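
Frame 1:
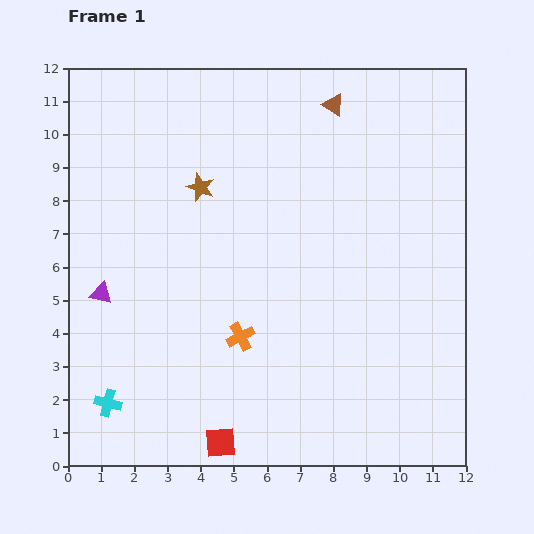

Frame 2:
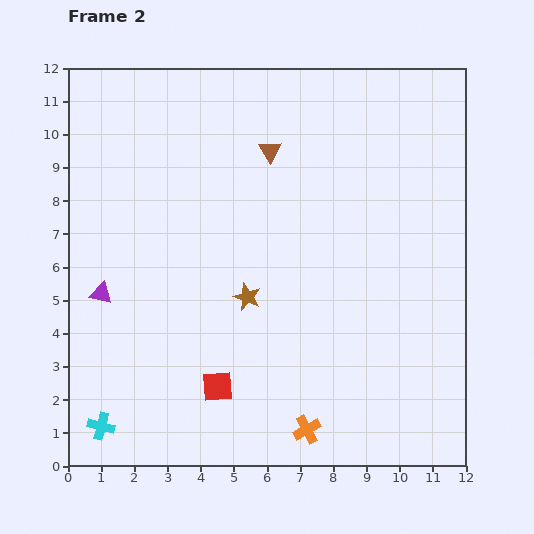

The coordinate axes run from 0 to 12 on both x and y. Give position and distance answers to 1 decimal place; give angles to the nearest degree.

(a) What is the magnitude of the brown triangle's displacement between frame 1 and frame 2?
2.4

The brown triangle moved from (8.0, 10.9) to (6.1, 9.5), a distance of √(1.9² + 1.4²) ≈ 2.4.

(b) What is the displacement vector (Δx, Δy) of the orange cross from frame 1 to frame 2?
(2.0, -2.8)

The orange cross was at (5.2, 3.9) in frame 1 and (7.2, 1.1) in frame 2.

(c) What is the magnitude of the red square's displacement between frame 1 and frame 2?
1.7

The red square moved from (4.6, 0.7) to (4.5, 2.4), a distance of √(0.1² + 1.7²) ≈ 1.7.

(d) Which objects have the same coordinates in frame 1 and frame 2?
the purple triangle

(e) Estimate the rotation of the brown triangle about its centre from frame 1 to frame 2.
25° clockwise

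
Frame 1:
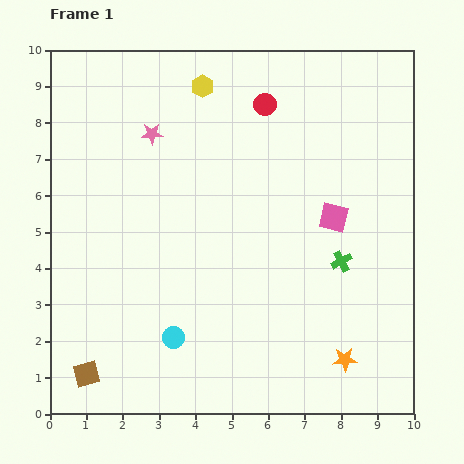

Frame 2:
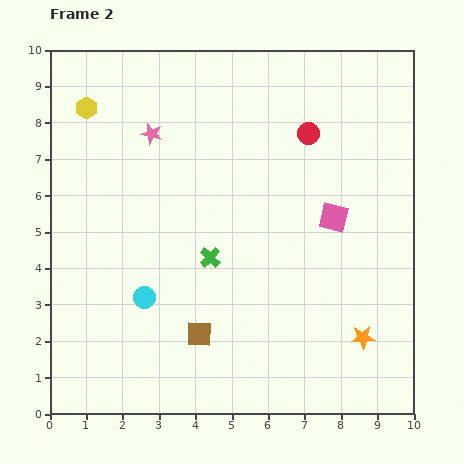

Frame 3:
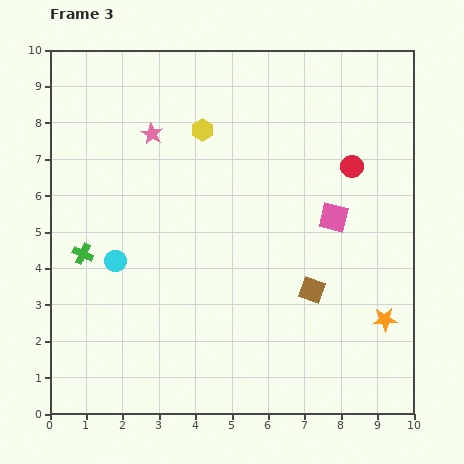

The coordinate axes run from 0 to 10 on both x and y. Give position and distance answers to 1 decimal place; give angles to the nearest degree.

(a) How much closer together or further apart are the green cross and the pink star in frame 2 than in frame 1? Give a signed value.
-2.5

Distance in frame 1: 6.3. Distance in frame 2: 3.8.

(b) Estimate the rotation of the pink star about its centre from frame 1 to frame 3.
31° clockwise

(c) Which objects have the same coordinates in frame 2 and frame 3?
the pink square, the pink star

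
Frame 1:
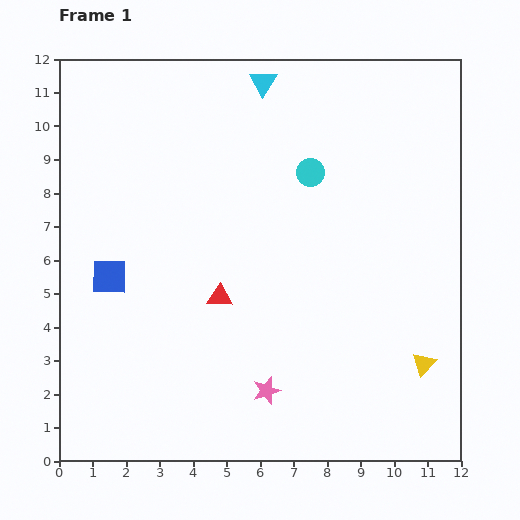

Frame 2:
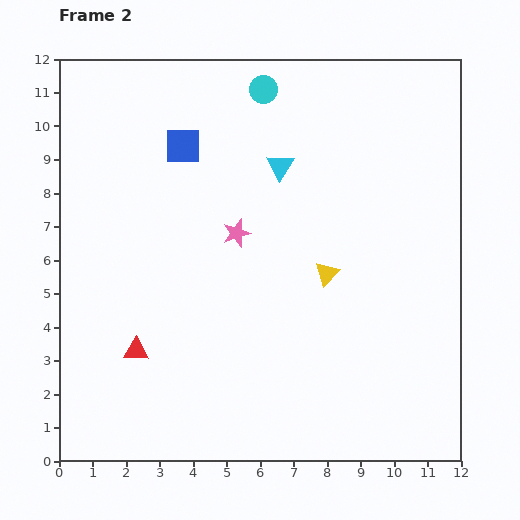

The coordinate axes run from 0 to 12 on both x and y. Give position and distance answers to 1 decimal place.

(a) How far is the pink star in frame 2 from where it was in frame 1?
4.8

The pink star moved from (6.2, 2.1) to (5.3, 6.8), a distance of √(0.9² + 4.7²) ≈ 4.8.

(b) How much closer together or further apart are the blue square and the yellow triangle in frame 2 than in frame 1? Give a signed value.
-4.1

Distance in frame 1: 9.8. Distance in frame 2: 5.7.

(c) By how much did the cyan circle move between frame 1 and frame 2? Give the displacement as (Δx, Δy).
(-1.4, 2.5)

The cyan circle was at (7.5, 8.6) in frame 1 and (6.1, 11.1) in frame 2.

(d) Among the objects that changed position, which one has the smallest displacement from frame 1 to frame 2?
the cyan triangle

(moved 2.5)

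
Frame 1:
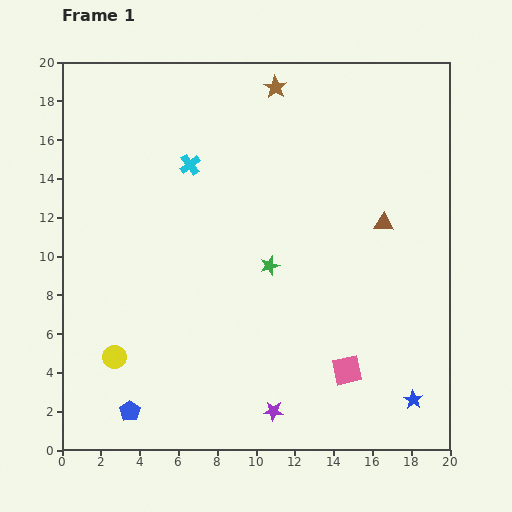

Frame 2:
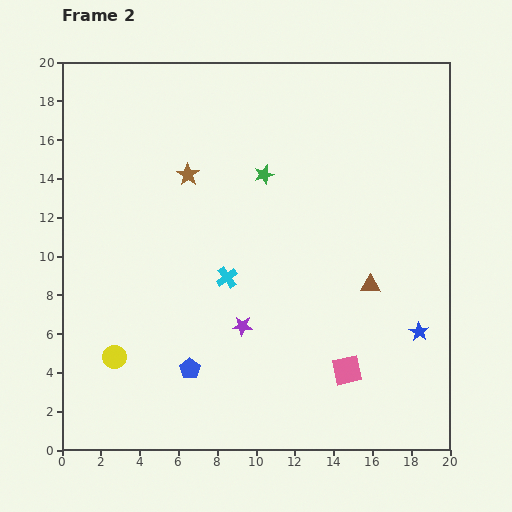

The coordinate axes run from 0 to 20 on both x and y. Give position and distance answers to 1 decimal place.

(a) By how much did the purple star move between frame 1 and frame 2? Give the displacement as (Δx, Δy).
(-1.6, 4.4)

The purple star was at (10.9, 2.0) in frame 1 and (9.3, 6.4) in frame 2.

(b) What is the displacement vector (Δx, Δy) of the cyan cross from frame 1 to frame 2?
(1.9, -5.8)

The cyan cross was at (6.6, 14.7) in frame 1 and (8.5, 8.9) in frame 2.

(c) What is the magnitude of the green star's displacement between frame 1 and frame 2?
4.7

The green star moved from (10.7, 9.5) to (10.4, 14.2), a distance of √(0.3² + 4.7²) ≈ 4.7.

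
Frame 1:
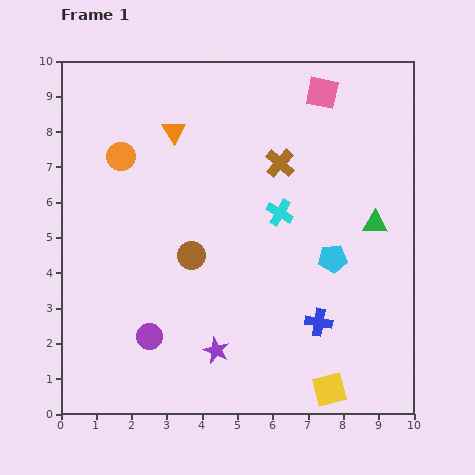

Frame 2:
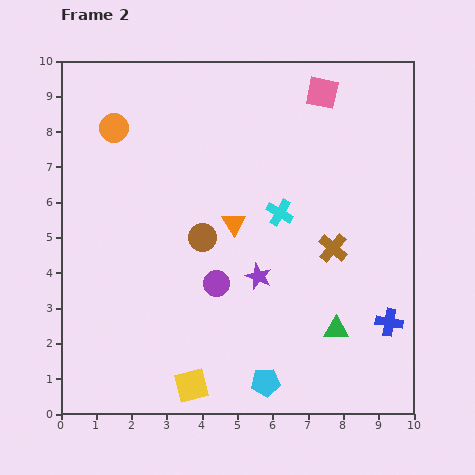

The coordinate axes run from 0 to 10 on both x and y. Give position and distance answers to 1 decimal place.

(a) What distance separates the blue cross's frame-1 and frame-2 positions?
2.0

The blue cross moved from (7.3, 2.6) to (9.3, 2.6), a distance of √(2.0² + 0.0²) ≈ 2.0.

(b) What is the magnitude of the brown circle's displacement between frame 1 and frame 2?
0.6

The brown circle moved from (3.7, 4.5) to (4.0, 5.0), a distance of √(0.3² + 0.5²) ≈ 0.6.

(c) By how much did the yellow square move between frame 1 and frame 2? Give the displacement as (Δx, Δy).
(-3.9, 0.1)

The yellow square was at (7.6, 0.7) in frame 1 and (3.7, 0.8) in frame 2.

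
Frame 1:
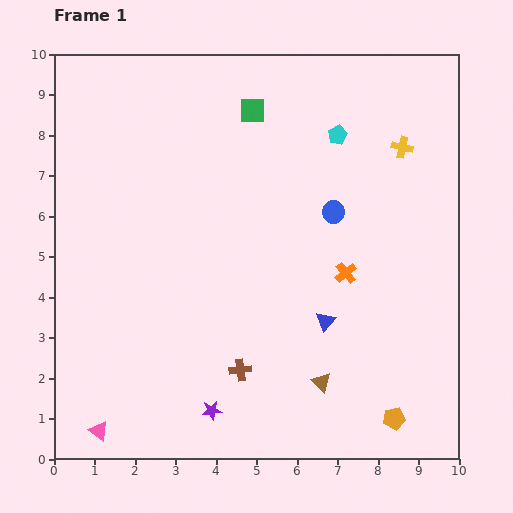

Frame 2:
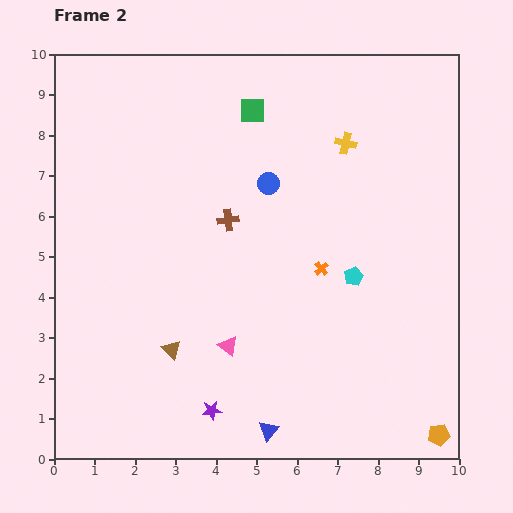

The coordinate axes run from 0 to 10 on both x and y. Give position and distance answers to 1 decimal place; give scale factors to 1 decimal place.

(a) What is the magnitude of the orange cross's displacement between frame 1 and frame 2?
0.6

The orange cross moved from (7.2, 4.6) to (6.6, 4.7), a distance of √(0.6² + 0.1²) ≈ 0.6.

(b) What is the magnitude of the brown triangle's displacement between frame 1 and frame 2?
3.8

The brown triangle moved from (6.6, 1.9) to (2.9, 2.7), a distance of √(3.7² + 0.8²) ≈ 3.8.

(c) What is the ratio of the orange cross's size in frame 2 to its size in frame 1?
0.7×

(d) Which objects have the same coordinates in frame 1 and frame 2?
the green square, the purple star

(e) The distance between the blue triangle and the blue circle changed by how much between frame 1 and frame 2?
+3.4

Distance in frame 1: 2.7. Distance in frame 2: 6.1.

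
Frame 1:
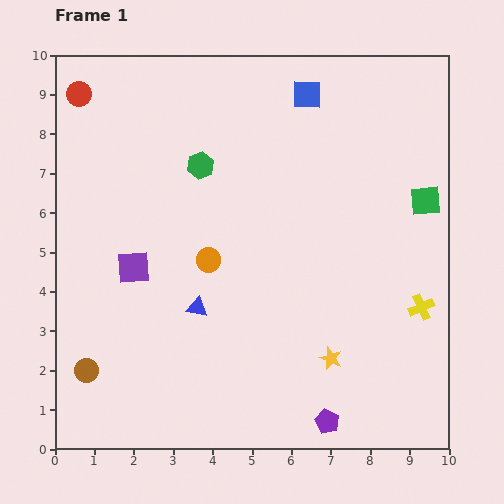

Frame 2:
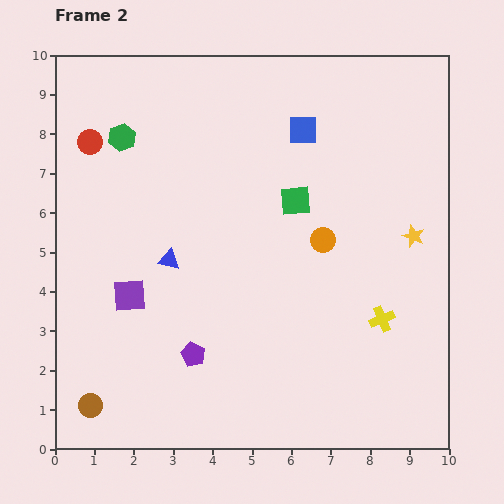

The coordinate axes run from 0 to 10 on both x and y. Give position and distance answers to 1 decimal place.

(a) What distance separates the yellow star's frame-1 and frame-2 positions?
3.7

The yellow star moved from (7.0, 2.3) to (9.1, 5.4), a distance of √(2.1² + 3.1²) ≈ 3.7.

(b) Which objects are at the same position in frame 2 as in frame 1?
none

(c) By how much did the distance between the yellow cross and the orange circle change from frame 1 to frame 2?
-3.0

Distance in frame 1: 5.5. Distance in frame 2: 2.5.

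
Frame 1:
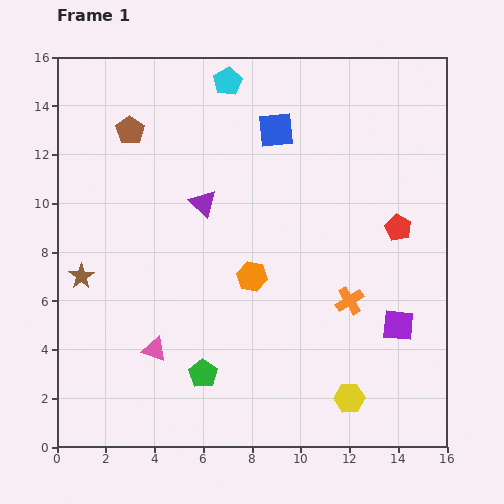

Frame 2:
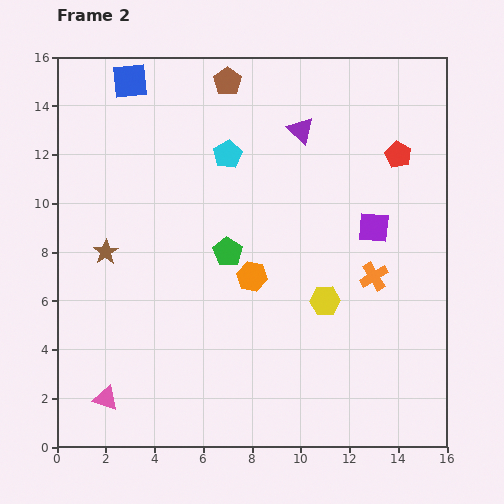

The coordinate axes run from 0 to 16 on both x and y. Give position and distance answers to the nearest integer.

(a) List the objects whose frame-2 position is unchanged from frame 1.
the orange hexagon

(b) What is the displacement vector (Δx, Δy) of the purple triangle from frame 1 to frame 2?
(4, 3)

The purple triangle was at (6, 10) in frame 1 and (10, 13) in frame 2.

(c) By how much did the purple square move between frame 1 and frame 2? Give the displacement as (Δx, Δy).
(-1, 4)

The purple square was at (14, 5) in frame 1 and (13, 9) in frame 2.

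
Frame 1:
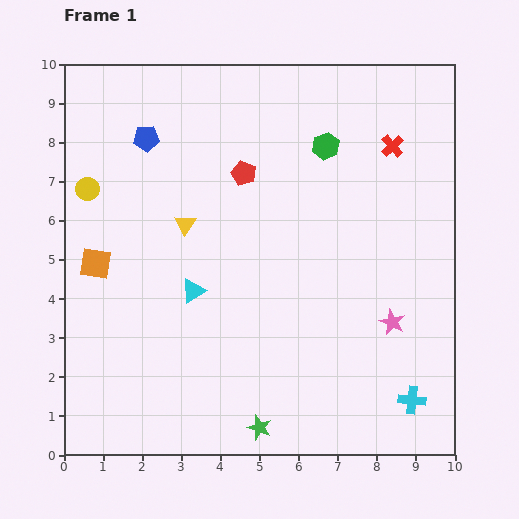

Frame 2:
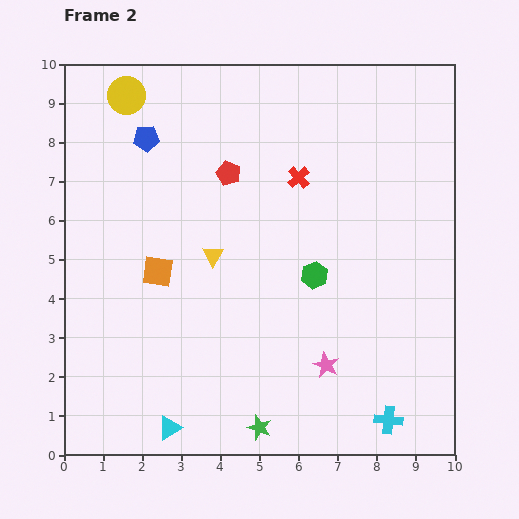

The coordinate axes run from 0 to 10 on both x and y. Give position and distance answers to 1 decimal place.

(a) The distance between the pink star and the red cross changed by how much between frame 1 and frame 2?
+0.4

Distance in frame 1: 4.5. Distance in frame 2: 4.9.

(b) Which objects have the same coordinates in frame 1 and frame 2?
the blue pentagon, the green star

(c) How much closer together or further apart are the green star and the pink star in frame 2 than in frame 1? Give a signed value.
-2.0

Distance in frame 1: 4.3. Distance in frame 2: 2.3.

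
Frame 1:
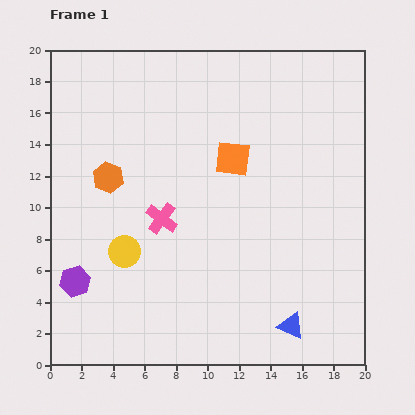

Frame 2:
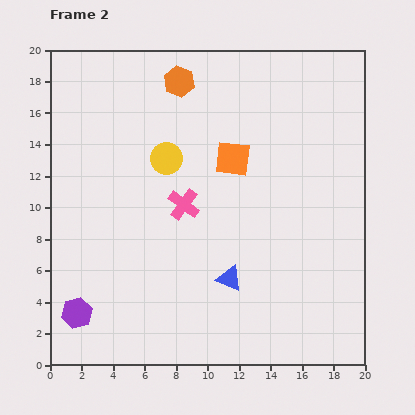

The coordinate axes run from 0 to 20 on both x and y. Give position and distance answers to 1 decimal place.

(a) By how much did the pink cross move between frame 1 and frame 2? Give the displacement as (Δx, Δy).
(1.4, 0.9)

The pink cross was at (7.1, 9.3) in frame 1 and (8.5, 10.2) in frame 2.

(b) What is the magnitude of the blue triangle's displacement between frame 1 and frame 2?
4.9

The blue triangle moved from (15.3, 2.5) to (11.4, 5.5), a distance of √(3.9² + 3.0²) ≈ 4.9.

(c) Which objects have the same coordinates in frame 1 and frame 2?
the orange square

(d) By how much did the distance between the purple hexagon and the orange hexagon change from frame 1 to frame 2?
+9.2

Distance in frame 1: 6.9. Distance in frame 2: 16.1.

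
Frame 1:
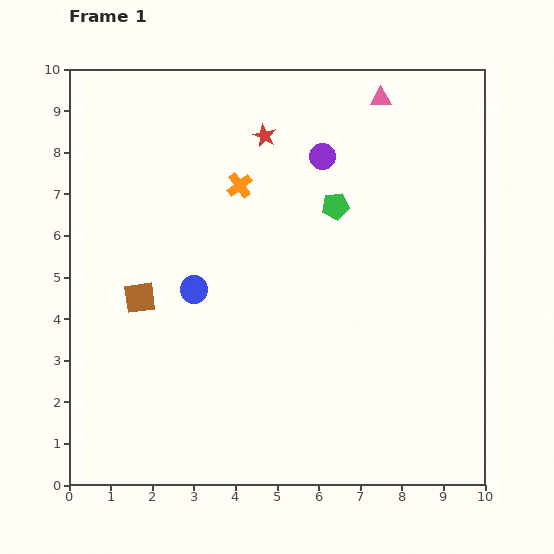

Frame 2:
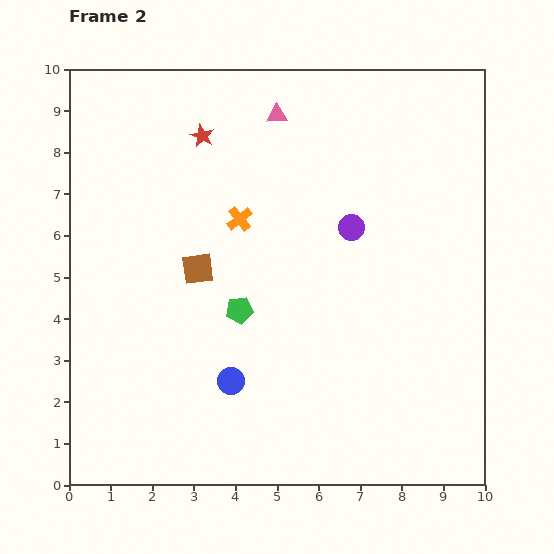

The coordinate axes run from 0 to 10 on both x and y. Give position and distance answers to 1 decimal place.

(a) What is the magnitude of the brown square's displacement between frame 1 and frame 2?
1.6

The brown square moved from (1.7, 4.5) to (3.1, 5.2), a distance of √(1.4² + 0.7²) ≈ 1.6.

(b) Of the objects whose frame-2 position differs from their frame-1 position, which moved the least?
the orange cross

(moved 0.8)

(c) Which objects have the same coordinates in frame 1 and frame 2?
none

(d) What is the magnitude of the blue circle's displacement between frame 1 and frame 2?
2.4

The blue circle moved from (3.0, 4.7) to (3.9, 2.5), a distance of √(0.9² + 2.2²) ≈ 2.4.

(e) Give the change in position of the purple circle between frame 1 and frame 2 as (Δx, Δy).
(0.7, -1.7)

The purple circle was at (6.1, 7.9) in frame 1 and (6.8, 6.2) in frame 2.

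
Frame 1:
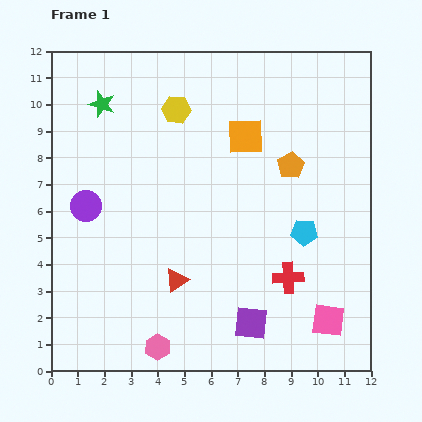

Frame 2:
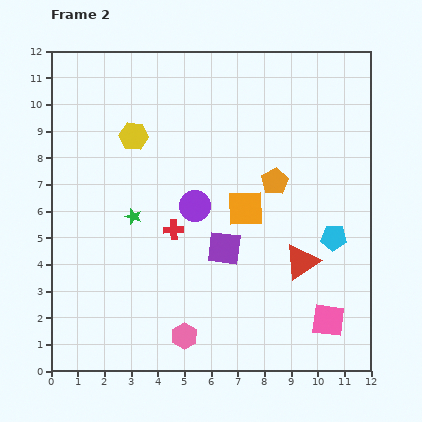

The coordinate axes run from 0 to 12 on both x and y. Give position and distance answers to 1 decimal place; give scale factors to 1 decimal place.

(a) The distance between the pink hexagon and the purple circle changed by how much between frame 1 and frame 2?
-1.0

Distance in frame 1: 5.9. Distance in frame 2: 4.9.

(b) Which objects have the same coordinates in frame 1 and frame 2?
the pink square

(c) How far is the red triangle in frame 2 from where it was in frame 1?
4.8

The red triangle moved from (4.7, 3.4) to (9.4, 4.1), a distance of √(4.7² + 0.7²) ≈ 4.8.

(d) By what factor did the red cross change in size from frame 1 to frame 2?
0.6×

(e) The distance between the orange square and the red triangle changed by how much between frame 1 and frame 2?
-3.1

Distance in frame 1: 6.0. Distance in frame 2: 2.9.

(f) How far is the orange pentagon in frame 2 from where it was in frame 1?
0.8

The orange pentagon moved from (9.0, 7.7) to (8.4, 7.1), a distance of √(0.6² + 0.6²) ≈ 0.8.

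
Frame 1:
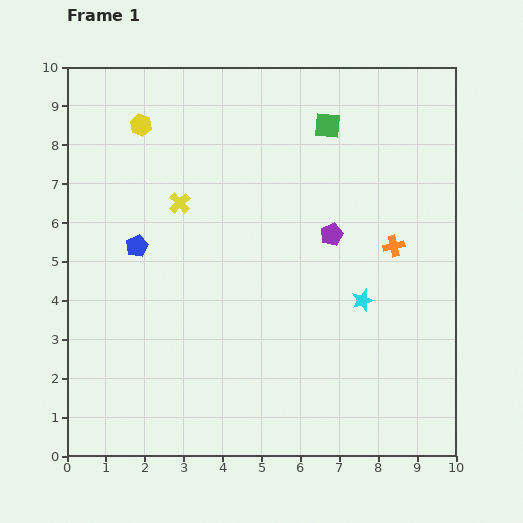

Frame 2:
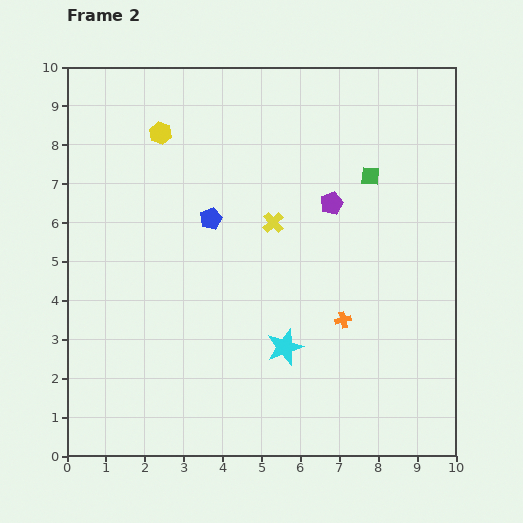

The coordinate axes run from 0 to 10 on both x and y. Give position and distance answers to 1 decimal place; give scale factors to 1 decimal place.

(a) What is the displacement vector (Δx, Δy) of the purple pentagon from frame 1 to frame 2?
(0.0, 0.8)

The purple pentagon was at (6.8, 5.7) in frame 1 and (6.8, 6.5) in frame 2.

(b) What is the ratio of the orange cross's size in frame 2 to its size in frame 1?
0.8×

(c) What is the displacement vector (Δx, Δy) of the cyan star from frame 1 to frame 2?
(-2.0, -1.2)

The cyan star was at (7.6, 4.0) in frame 1 and (5.6, 2.8) in frame 2.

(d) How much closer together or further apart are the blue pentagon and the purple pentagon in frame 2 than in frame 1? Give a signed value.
-1.9

Distance in frame 1: 5.0. Distance in frame 2: 3.1.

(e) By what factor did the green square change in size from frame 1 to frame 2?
0.7×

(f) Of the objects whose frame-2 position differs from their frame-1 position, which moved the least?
the yellow hexagon

(moved 0.5)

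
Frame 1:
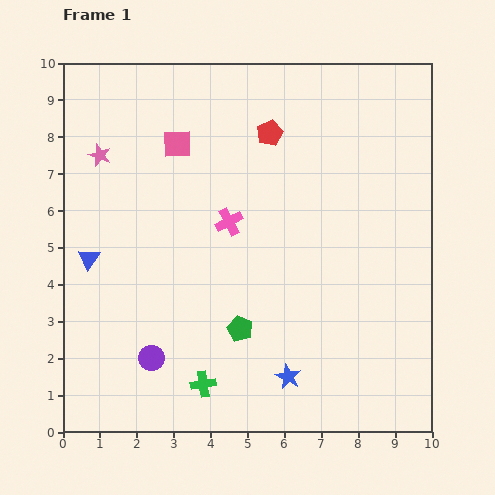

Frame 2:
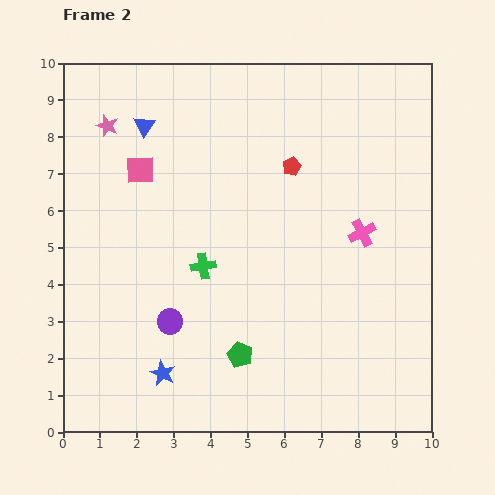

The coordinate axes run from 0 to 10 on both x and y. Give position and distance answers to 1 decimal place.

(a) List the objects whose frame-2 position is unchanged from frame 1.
none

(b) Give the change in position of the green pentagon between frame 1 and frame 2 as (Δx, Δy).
(0.0, -0.7)

The green pentagon was at (4.8, 2.8) in frame 1 and (4.8, 2.1) in frame 2.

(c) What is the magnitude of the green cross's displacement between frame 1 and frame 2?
3.2

The green cross moved from (3.8, 1.3) to (3.8, 4.5), a distance of √(0.0² + 3.2²) ≈ 3.2.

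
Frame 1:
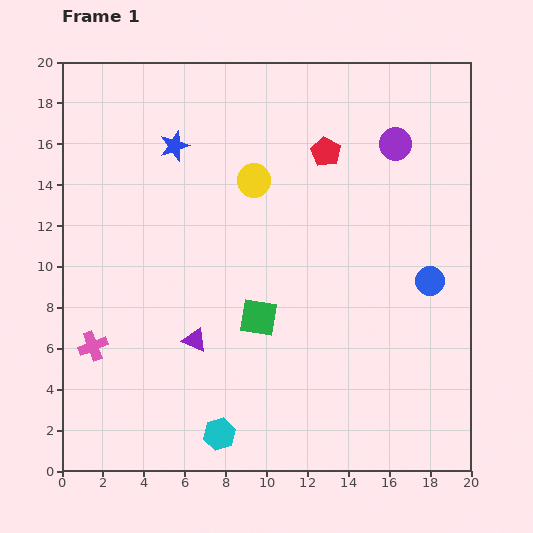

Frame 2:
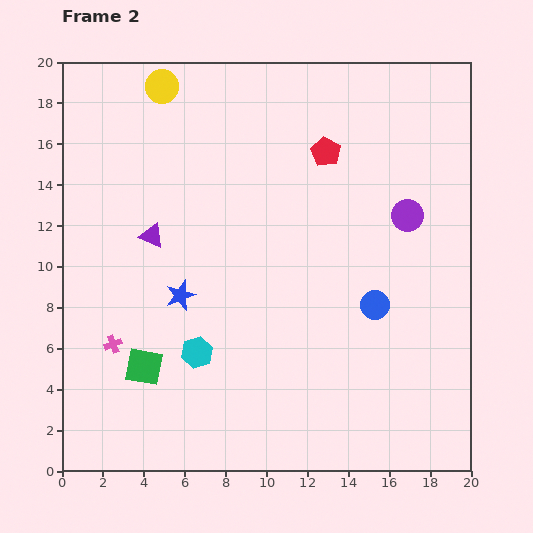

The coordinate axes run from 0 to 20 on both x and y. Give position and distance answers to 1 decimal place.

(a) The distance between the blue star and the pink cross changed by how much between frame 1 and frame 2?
-6.5

Distance in frame 1: 10.6. Distance in frame 2: 4.1.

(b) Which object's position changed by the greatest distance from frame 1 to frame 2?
the blue star

(moved 7.3; next 6.4)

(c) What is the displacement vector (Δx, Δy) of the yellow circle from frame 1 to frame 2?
(-4.5, 4.6)

The yellow circle was at (9.4, 14.2) in frame 1 and (4.9, 18.8) in frame 2.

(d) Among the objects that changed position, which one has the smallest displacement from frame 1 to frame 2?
the pink cross

(moved 1.0)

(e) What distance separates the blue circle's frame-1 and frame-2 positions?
3.0

The blue circle moved from (18.0, 9.3) to (15.3, 8.1), a distance of √(2.7² + 1.2²) ≈ 3.0.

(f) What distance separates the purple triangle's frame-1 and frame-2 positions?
5.5

The purple triangle moved from (6.5, 6.4) to (4.4, 11.5), a distance of √(2.1² + 5.1²) ≈ 5.5.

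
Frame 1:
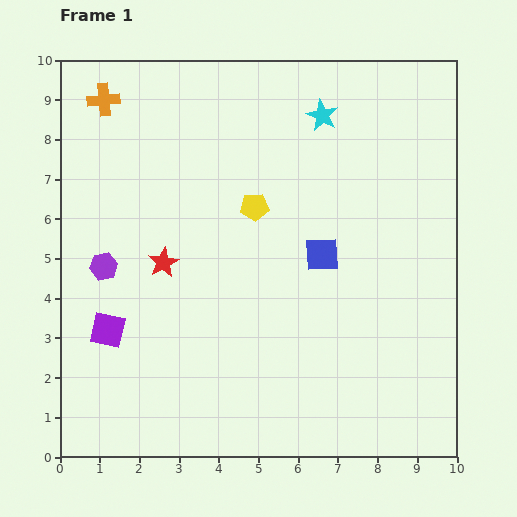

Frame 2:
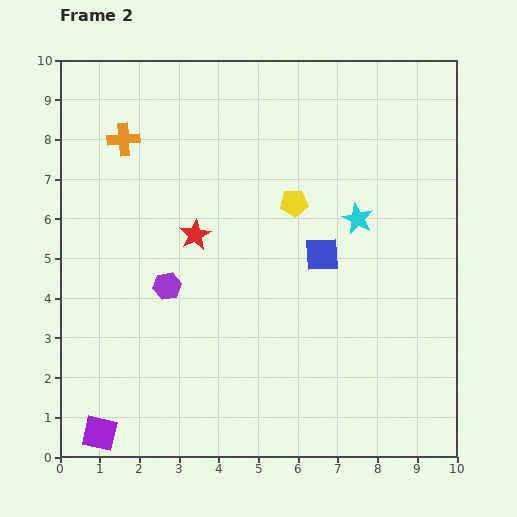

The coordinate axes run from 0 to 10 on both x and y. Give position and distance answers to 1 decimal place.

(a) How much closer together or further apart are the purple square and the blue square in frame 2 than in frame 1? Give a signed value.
+1.5

Distance in frame 1: 5.7. Distance in frame 2: 7.2.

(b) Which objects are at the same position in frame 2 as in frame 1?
the blue square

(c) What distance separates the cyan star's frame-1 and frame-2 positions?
2.8

The cyan star moved from (6.6, 8.6) to (7.5, 6.0), a distance of √(0.9² + 2.6²) ≈ 2.8.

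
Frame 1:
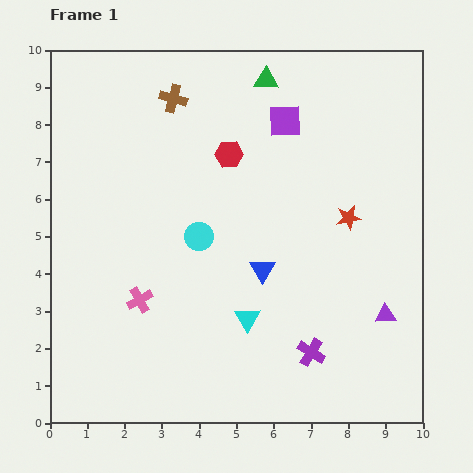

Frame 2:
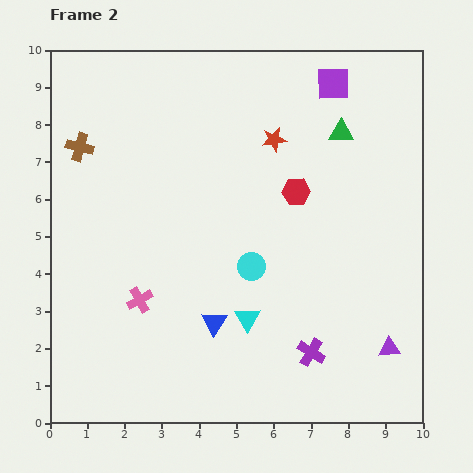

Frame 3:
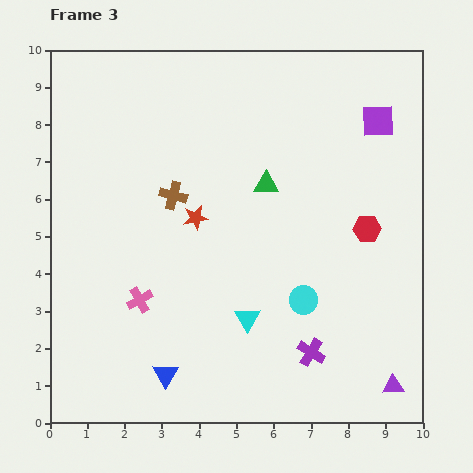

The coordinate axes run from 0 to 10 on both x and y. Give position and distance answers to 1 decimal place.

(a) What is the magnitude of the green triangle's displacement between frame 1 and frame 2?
2.4

The green triangle moved from (5.8, 9.2) to (7.8, 7.8), a distance of √(2.0² + 1.4²) ≈ 2.4.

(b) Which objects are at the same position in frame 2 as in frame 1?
the purple cross, the pink cross, the cyan triangle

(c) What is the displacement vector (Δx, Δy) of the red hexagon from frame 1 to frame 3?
(3.7, -2.0)

The red hexagon was at (4.8, 7.2) in frame 1 and (8.5, 5.2) in frame 3.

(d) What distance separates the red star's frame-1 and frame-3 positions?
4.1

The red star moved from (8.0, 5.5) to (3.9, 5.5), a distance of √(4.1² + 0.0²) ≈ 4.1.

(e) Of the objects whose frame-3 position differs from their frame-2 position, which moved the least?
the purple triangle

(moved 1.0)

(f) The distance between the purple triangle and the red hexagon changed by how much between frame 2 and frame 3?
-0.6

Distance in frame 2: 4.9. Distance in frame 3: 4.3.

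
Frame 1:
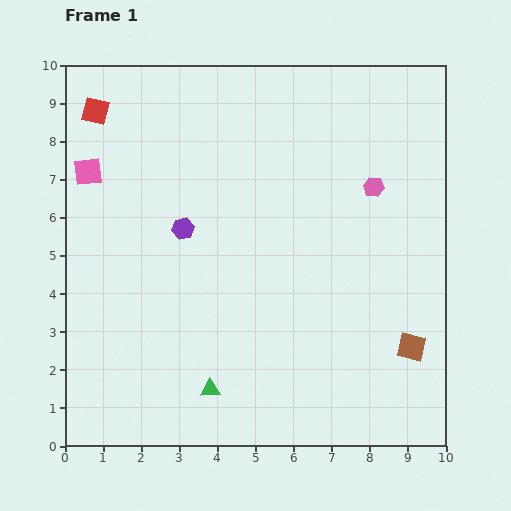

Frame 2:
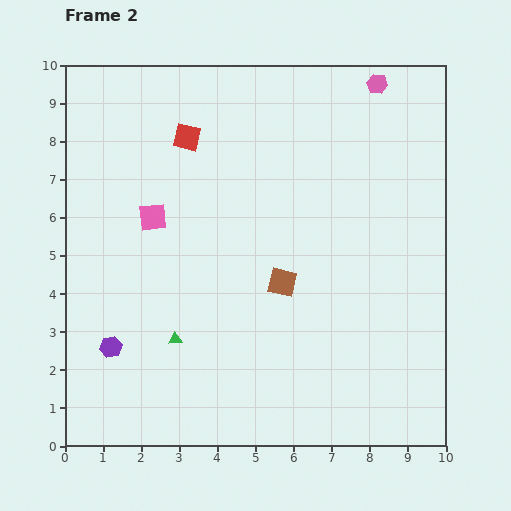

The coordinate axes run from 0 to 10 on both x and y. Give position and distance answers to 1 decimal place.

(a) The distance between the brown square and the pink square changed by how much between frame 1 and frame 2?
-5.9

Distance in frame 1: 9.7. Distance in frame 2: 3.8.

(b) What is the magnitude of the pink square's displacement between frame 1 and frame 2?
2.1

The pink square moved from (0.6, 7.2) to (2.3, 6.0), a distance of √(1.7² + 1.2²) ≈ 2.1.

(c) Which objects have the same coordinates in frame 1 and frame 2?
none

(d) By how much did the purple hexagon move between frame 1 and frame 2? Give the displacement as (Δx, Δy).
(-1.9, -3.1)

The purple hexagon was at (3.1, 5.7) in frame 1 and (1.2, 2.6) in frame 2.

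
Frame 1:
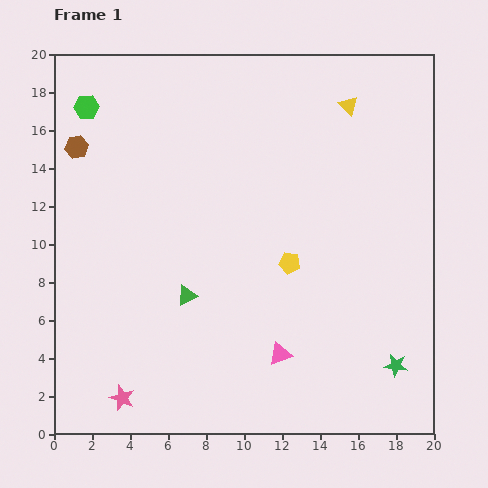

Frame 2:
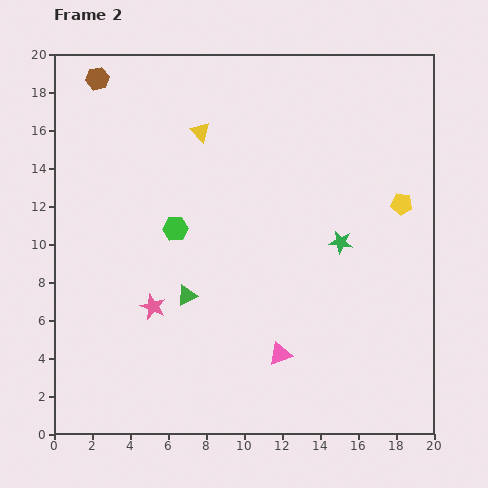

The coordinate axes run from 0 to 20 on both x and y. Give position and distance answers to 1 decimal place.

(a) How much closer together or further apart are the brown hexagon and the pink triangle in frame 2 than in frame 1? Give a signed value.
+2.1

Distance in frame 1: 15.3. Distance in frame 2: 17.4.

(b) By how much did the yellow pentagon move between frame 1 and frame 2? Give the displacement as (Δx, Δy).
(5.9, 3.1)

The yellow pentagon was at (12.4, 9.0) in frame 1 and (18.3, 12.1) in frame 2.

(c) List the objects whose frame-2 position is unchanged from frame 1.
the pink triangle, the green triangle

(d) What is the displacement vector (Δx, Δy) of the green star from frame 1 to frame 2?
(-2.9, 6.5)

The green star was at (18.0, 3.6) in frame 1 and (15.1, 10.1) in frame 2.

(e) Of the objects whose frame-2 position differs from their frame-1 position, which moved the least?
the brown hexagon

(moved 3.8)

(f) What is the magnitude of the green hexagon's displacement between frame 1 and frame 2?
7.9

The green hexagon moved from (1.7, 17.2) to (6.4, 10.8), a distance of √(4.7² + 6.4²) ≈ 7.9.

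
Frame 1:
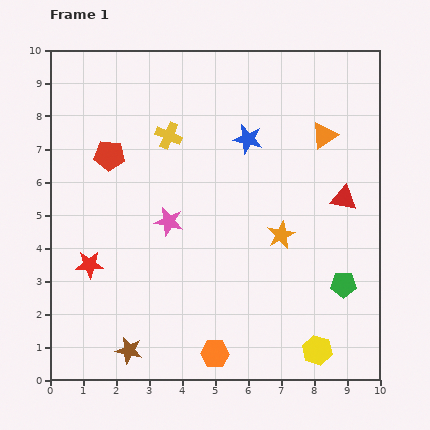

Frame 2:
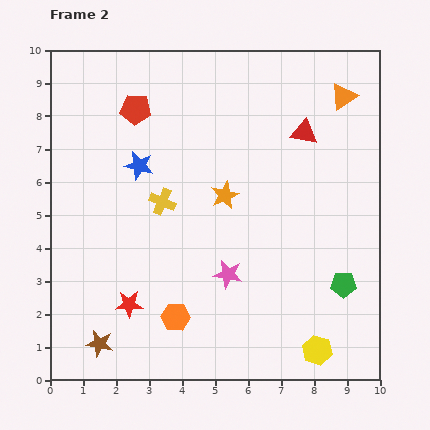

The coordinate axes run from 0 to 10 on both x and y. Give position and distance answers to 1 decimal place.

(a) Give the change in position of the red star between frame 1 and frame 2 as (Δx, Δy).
(1.2, -1.2)

The red star was at (1.2, 3.5) in frame 1 and (2.4, 2.3) in frame 2.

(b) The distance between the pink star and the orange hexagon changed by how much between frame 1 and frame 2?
-2.1

Distance in frame 1: 4.2. Distance in frame 2: 2.1.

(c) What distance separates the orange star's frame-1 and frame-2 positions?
2.1

The orange star moved from (7.0, 4.4) to (5.3, 5.6), a distance of √(1.7² + 1.2²) ≈ 2.1.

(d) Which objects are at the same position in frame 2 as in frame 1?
the yellow hexagon, the green pentagon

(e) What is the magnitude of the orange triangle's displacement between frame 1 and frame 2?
1.3

The orange triangle moved from (8.3, 7.4) to (8.9, 8.6), a distance of √(0.6² + 1.2²) ≈ 1.3.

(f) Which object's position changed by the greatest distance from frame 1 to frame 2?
the blue star

(moved 3.4; next 2.4)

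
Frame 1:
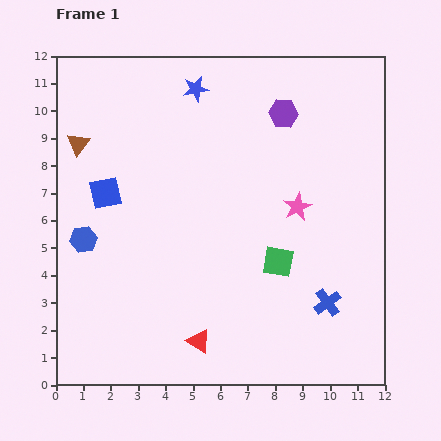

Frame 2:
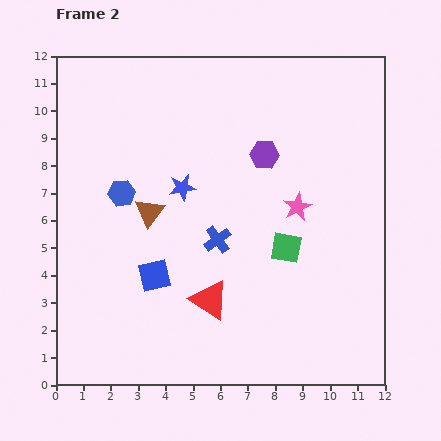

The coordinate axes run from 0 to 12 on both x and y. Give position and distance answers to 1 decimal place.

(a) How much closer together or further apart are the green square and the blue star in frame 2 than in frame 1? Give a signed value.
-2.6

Distance in frame 1: 7.0. Distance in frame 2: 4.4.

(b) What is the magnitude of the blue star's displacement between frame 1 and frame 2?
3.6

The blue star moved from (5.1, 10.8) to (4.6, 7.2), a distance of √(0.5² + 3.6²) ≈ 3.6.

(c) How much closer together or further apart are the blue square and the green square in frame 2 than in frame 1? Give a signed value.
-1.9

Distance in frame 1: 6.8. Distance in frame 2: 4.9.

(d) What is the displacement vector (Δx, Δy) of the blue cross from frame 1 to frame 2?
(-4.0, 2.3)

The blue cross was at (9.9, 3.0) in frame 1 and (5.9, 5.3) in frame 2.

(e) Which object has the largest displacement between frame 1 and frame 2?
the blue cross

(moved 4.6; next 3.6)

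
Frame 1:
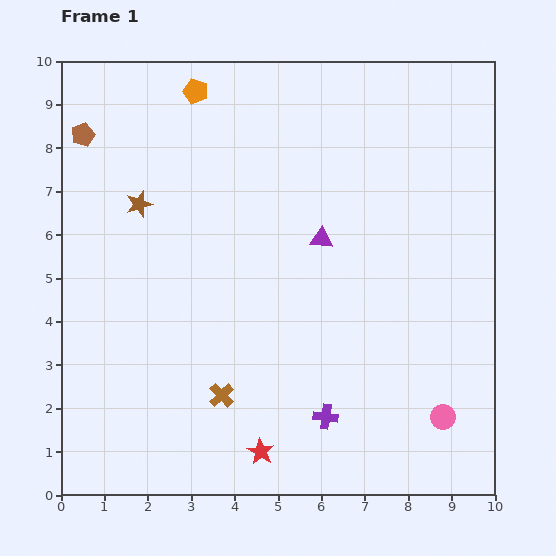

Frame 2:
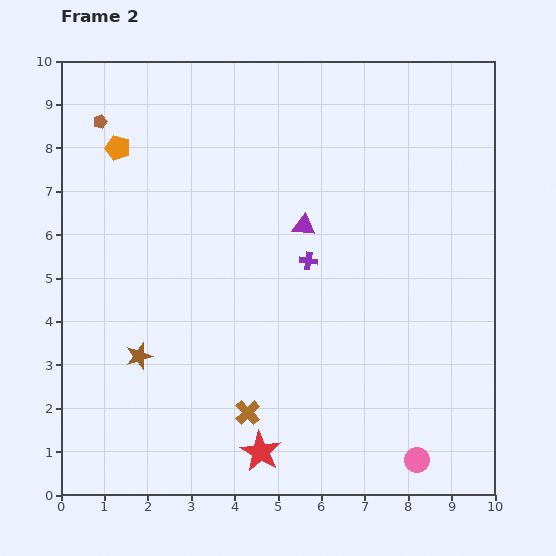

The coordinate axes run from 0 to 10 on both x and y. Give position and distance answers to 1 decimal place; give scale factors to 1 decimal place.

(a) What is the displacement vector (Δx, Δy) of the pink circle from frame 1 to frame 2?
(-0.6, -1.0)

The pink circle was at (8.8, 1.8) in frame 1 and (8.2, 0.8) in frame 2.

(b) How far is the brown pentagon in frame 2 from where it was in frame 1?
0.5

The brown pentagon moved from (0.5, 8.3) to (0.9, 8.6), a distance of √(0.4² + 0.3²) ≈ 0.5.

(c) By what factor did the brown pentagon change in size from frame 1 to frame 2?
0.6×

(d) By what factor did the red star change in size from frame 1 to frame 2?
1.5×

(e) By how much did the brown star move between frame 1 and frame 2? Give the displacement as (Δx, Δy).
(0.0, -3.5)

The brown star was at (1.8, 6.7) in frame 1 and (1.8, 3.2) in frame 2.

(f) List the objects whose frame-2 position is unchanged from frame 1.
the red star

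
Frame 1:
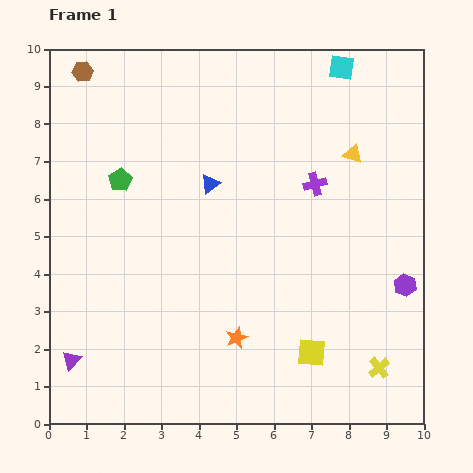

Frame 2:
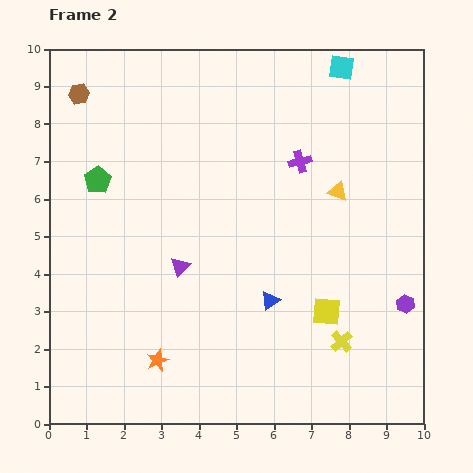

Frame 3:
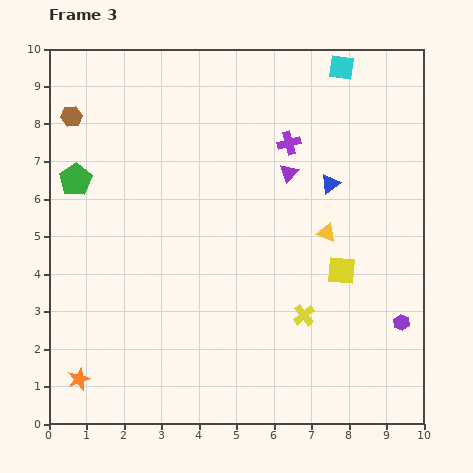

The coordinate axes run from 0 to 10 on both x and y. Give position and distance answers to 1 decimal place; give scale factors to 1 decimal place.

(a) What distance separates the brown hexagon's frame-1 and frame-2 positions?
0.6

The brown hexagon moved from (0.9, 9.4) to (0.8, 8.8), a distance of √(0.1² + 0.6²) ≈ 0.6.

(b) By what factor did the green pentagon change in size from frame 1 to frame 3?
1.4×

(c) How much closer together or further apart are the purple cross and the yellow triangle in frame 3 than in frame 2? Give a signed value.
+1.3

Distance in frame 2: 1.3. Distance in frame 3: 2.6.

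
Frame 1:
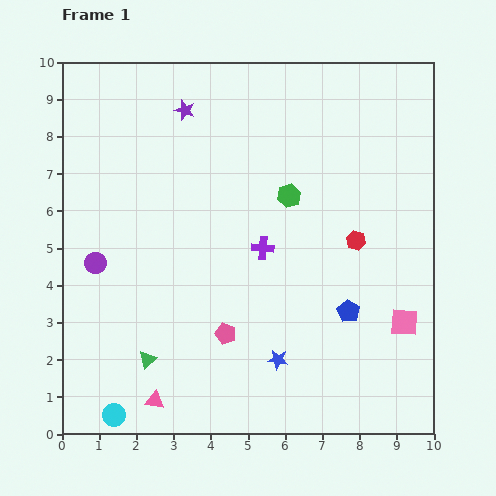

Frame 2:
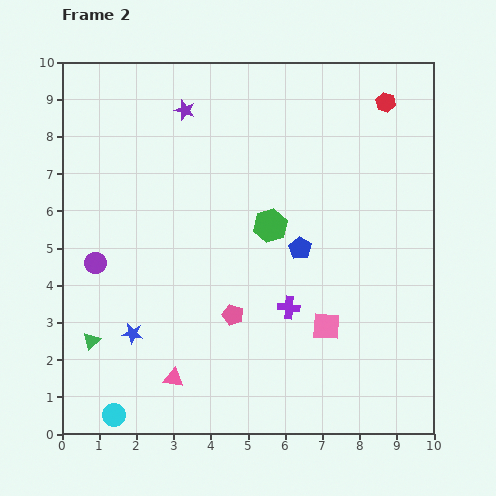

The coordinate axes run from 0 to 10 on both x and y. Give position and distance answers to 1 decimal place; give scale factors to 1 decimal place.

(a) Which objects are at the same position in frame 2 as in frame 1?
the purple circle, the cyan circle, the purple star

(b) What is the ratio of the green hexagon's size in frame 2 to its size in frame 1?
1.4×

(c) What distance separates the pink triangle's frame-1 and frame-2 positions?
0.8

The pink triangle moved from (2.5, 0.9) to (3.0, 1.5), a distance of √(0.5² + 0.6²) ≈ 0.8.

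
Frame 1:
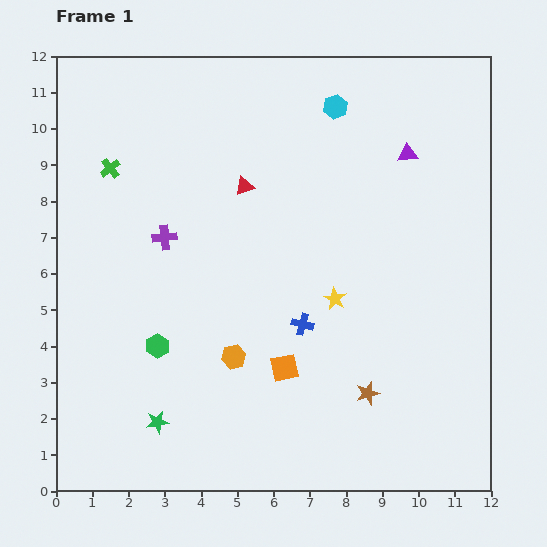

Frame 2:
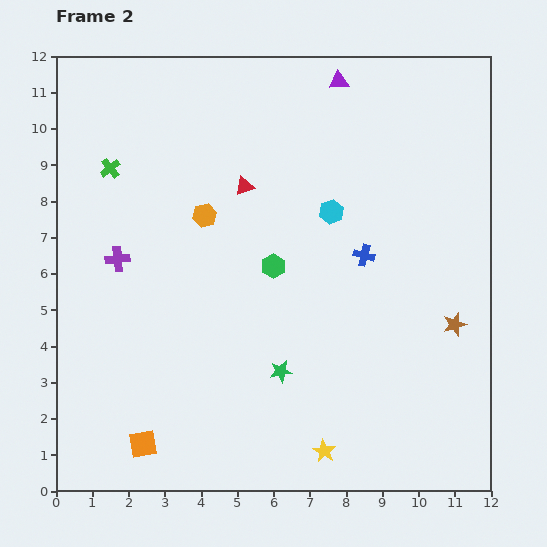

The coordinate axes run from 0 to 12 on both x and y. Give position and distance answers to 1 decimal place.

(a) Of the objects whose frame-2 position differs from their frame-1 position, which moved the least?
the purple cross

(moved 1.4)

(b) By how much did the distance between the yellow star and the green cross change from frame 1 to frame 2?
+2.6

Distance in frame 1: 7.2. Distance in frame 2: 9.8.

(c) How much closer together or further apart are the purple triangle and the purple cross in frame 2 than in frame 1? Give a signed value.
+0.7

Distance in frame 1: 7.1. Distance in frame 2: 7.8.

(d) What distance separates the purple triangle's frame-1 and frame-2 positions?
2.8

The purple triangle moved from (9.7, 9.3) to (7.8, 11.3), a distance of √(1.9² + 2.0²) ≈ 2.8.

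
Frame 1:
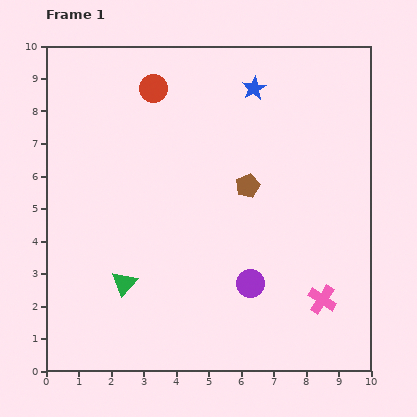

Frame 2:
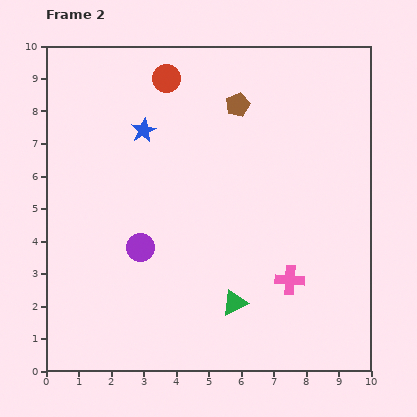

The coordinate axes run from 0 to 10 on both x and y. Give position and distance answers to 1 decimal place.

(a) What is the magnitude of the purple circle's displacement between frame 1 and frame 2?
3.6

The purple circle moved from (6.3, 2.7) to (2.9, 3.8), a distance of √(3.4² + 1.1²) ≈ 3.6.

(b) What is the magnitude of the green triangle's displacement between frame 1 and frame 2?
3.5

The green triangle moved from (2.4, 2.7) to (5.8, 2.1), a distance of √(3.4² + 0.6²) ≈ 3.5.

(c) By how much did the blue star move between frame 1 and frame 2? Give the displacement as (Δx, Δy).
(-3.4, -1.3)

The blue star was at (6.4, 8.7) in frame 1 and (3.0, 7.4) in frame 2.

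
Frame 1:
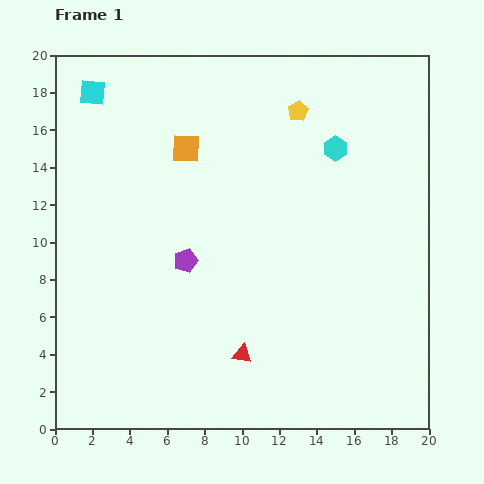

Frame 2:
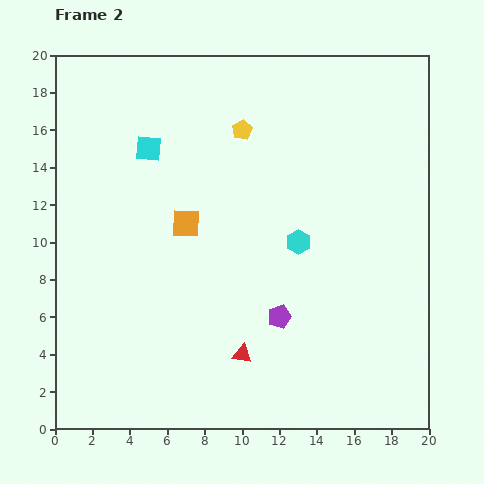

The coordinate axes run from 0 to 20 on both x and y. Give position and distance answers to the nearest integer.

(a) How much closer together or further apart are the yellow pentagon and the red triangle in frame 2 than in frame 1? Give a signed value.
-1

Distance in frame 1: 13. Distance in frame 2: 12.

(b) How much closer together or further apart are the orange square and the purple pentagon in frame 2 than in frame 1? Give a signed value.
+1

Distance in frame 1: 6. Distance in frame 2: 7.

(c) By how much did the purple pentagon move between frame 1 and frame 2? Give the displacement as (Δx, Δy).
(5, -3)

The purple pentagon was at (7, 9) in frame 1 and (12, 6) in frame 2.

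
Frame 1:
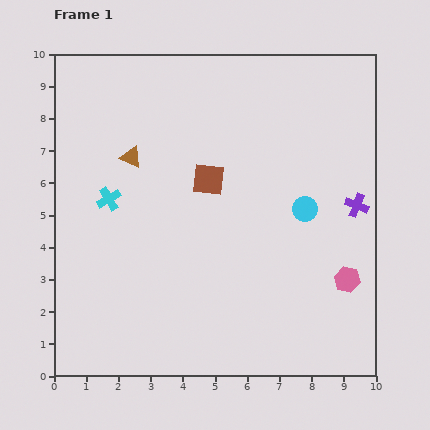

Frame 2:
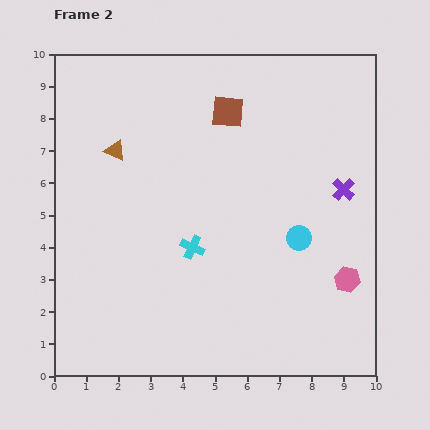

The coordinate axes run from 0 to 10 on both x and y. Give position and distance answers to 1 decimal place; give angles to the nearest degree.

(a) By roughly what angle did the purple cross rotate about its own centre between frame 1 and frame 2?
23° clockwise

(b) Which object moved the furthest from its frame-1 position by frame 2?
the cyan cross

(moved 3.0; next 2.2)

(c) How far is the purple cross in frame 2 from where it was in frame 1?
0.6

The purple cross moved from (9.4, 5.3) to (9.0, 5.8), a distance of √(0.4² + 0.5²) ≈ 0.6.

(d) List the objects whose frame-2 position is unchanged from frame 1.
the pink hexagon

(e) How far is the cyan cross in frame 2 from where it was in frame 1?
3.0

The cyan cross moved from (1.7, 5.5) to (4.3, 4.0), a distance of √(2.6² + 1.5²) ≈ 3.0.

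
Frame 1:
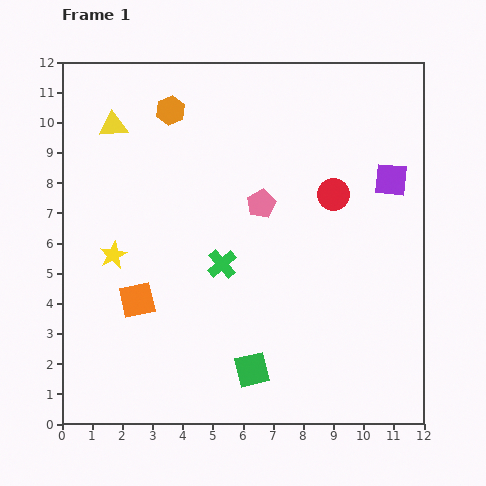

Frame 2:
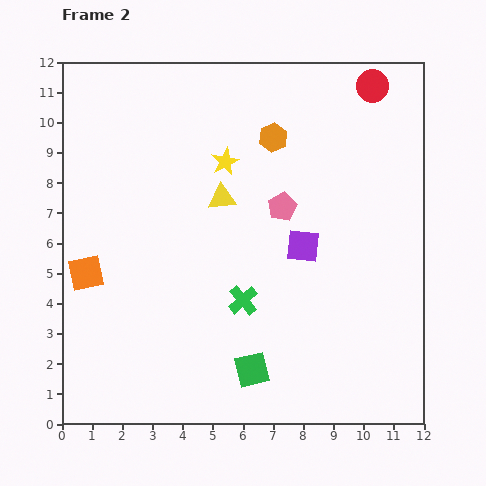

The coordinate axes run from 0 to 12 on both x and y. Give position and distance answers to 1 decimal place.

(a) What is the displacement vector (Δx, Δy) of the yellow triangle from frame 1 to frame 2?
(3.6, -2.4)

The yellow triangle was at (1.7, 9.9) in frame 1 and (5.3, 7.5) in frame 2.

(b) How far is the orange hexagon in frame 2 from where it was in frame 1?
3.5

The orange hexagon moved from (3.6, 10.4) to (7.0, 9.5), a distance of √(3.4² + 0.9²) ≈ 3.5.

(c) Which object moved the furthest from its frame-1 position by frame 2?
the yellow star

(moved 4.8; next 4.3)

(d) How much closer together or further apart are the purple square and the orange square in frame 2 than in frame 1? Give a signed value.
-2.0

Distance in frame 1: 9.3. Distance in frame 2: 7.3.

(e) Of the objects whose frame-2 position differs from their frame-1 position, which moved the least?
the pink pentagon

(moved 0.7)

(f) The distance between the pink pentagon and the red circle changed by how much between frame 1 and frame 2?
+2.6

Distance in frame 1: 2.4. Distance in frame 2: 5.0.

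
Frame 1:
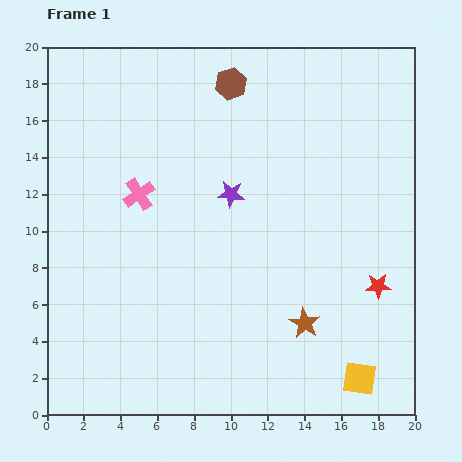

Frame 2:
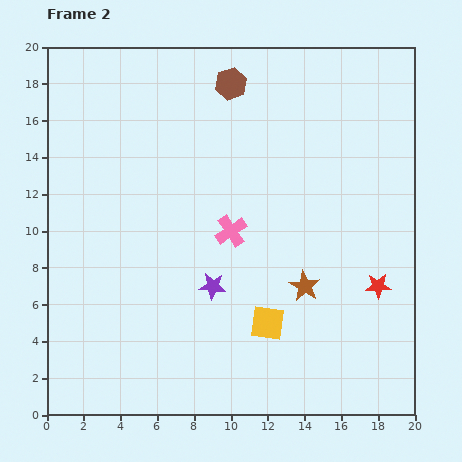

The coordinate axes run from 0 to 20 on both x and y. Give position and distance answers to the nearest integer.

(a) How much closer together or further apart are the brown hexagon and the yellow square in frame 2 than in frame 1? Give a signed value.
-4

Distance in frame 1: 17. Distance in frame 2: 13.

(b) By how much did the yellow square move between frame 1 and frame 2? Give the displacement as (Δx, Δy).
(-5, 3)

The yellow square was at (17, 2) in frame 1 and (12, 5) in frame 2.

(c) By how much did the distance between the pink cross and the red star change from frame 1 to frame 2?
-5

Distance in frame 1: 14. Distance in frame 2: 9.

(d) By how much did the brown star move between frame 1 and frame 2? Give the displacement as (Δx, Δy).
(0, 2)

The brown star was at (14, 5) in frame 1 and (14, 7) in frame 2.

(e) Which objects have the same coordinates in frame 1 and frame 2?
the red star, the brown hexagon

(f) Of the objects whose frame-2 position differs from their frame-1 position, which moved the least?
the brown star

(moved 2)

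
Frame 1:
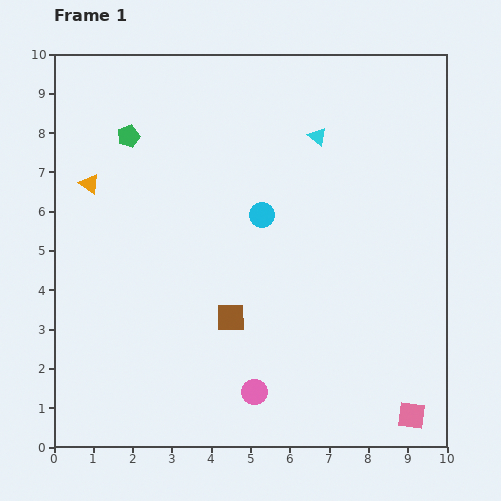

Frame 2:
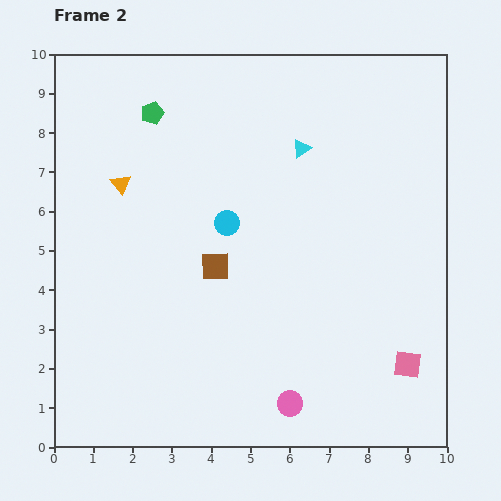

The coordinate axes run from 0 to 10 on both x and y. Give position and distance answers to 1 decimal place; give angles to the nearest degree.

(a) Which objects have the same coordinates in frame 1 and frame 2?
none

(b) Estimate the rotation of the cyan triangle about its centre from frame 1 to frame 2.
46° clockwise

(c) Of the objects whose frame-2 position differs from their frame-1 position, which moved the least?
the cyan triangle

(moved 0.5)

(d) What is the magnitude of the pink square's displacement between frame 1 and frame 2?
1.3

The pink square moved from (9.1, 0.8) to (9.0, 2.1), a distance of √(0.1² + 1.3²) ≈ 1.3.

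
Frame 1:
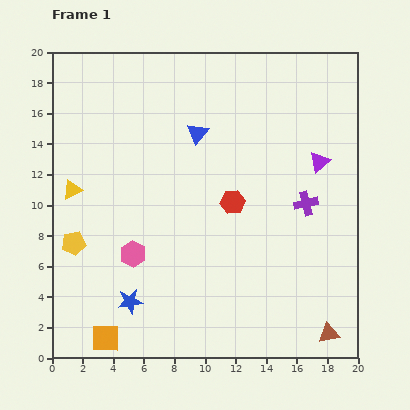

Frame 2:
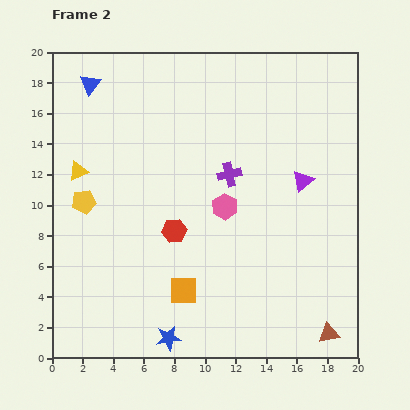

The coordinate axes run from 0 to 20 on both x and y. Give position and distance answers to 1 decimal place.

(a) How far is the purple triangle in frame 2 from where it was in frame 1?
1.6

The purple triangle moved from (17.5, 12.8) to (16.4, 11.6), a distance of √(1.1² + 1.2²) ≈ 1.6.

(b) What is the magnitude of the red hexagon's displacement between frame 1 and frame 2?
4.2

The red hexagon moved from (11.8, 10.2) to (8.0, 8.3), a distance of √(3.8² + 1.9²) ≈ 4.2.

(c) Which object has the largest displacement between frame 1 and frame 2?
the blue triangle

(moved 7.7; next 6.8)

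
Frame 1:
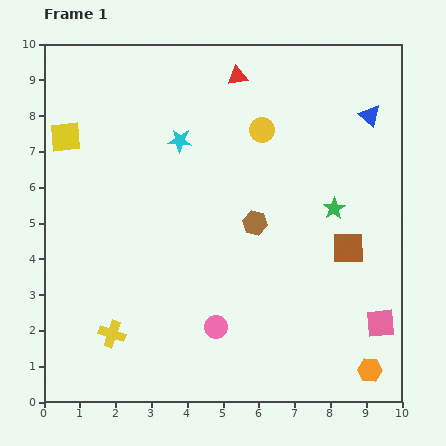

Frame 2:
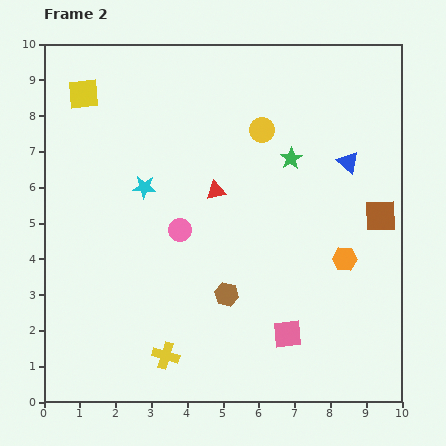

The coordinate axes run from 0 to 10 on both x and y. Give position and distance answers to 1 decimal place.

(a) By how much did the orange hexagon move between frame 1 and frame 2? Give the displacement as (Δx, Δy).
(-0.7, 3.1)

The orange hexagon was at (9.1, 0.9) in frame 1 and (8.4, 4.0) in frame 2.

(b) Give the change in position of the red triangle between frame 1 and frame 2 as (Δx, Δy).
(-0.6, -3.2)

The red triangle was at (5.4, 9.1) in frame 1 and (4.8, 5.9) in frame 2.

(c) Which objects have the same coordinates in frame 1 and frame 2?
the yellow circle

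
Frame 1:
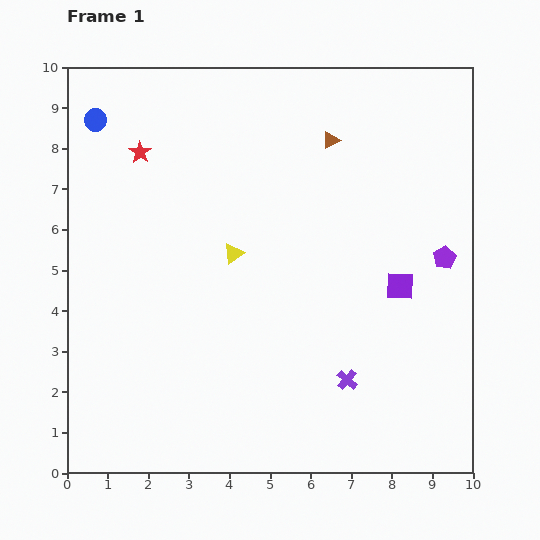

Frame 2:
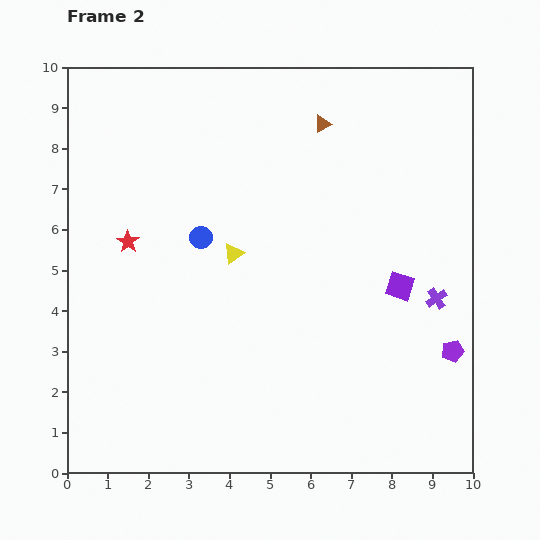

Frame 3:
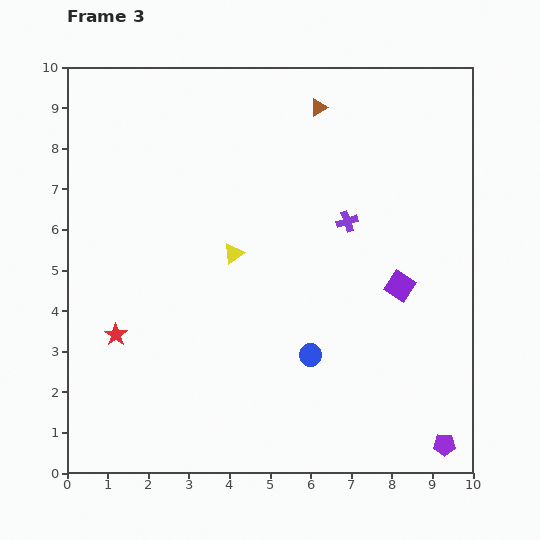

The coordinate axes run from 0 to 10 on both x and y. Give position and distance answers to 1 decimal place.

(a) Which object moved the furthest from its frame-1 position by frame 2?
the blue circle

(moved 3.9; next 3.0)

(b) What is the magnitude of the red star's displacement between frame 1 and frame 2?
2.2

The red star moved from (1.8, 7.9) to (1.5, 5.7), a distance of √(0.3² + 2.2²) ≈ 2.2.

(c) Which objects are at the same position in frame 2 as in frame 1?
the purple square, the yellow triangle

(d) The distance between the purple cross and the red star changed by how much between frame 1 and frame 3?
-1.2

Distance in frame 1: 7.6. Distance in frame 3: 6.4.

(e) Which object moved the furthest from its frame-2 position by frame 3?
the blue circle

(moved 4.0; next 2.9)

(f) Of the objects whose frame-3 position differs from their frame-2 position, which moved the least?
the brown triangle

(moved 0.4)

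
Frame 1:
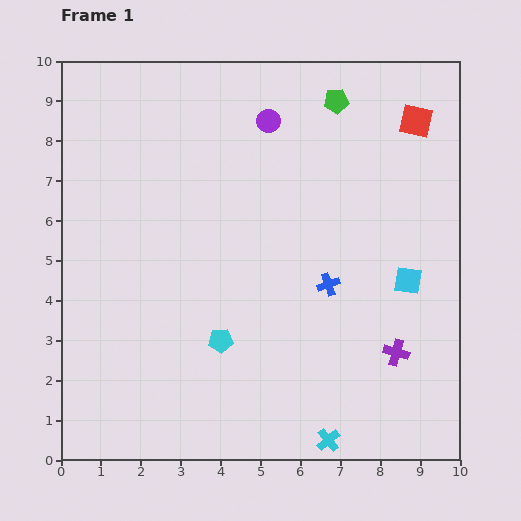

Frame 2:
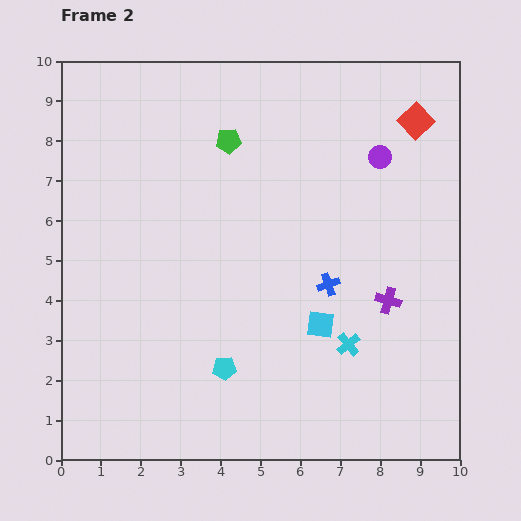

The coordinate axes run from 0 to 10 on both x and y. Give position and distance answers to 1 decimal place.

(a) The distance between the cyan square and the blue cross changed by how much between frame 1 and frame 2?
-1.0

Distance in frame 1: 2.0. Distance in frame 2: 1.0.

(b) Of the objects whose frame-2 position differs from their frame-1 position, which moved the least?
the cyan pentagon

(moved 0.7)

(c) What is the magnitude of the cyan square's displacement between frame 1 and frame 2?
2.5

The cyan square moved from (8.7, 4.5) to (6.5, 3.4), a distance of √(2.2² + 1.1²) ≈ 2.5.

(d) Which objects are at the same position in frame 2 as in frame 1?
the blue cross, the red square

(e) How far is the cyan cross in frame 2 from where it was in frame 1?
2.5

The cyan cross moved from (6.7, 0.5) to (7.2, 2.9), a distance of √(0.5² + 2.4²) ≈ 2.5.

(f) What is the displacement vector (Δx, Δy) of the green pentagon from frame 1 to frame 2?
(-2.7, -1.0)

The green pentagon was at (6.9, 9.0) in frame 1 and (4.2, 8.0) in frame 2.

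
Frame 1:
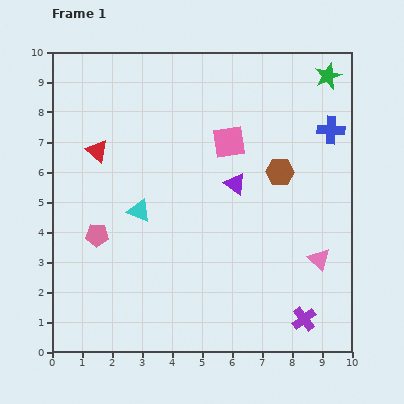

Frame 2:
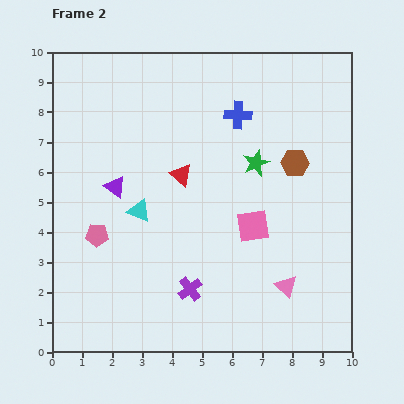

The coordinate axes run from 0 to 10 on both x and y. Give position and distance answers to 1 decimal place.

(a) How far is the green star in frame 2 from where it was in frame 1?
3.8

The green star moved from (9.2, 9.2) to (6.8, 6.3), a distance of √(2.4² + 2.9²) ≈ 3.8.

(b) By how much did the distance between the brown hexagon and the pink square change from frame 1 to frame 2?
+0.5

Distance in frame 1: 2.0. Distance in frame 2: 2.5.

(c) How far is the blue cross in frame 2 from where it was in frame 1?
3.1

The blue cross moved from (9.3, 7.4) to (6.2, 7.9), a distance of √(3.1² + 0.5²) ≈ 3.1.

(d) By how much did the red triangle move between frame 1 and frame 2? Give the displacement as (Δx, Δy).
(2.8, -0.8)

The red triangle was at (1.5, 6.7) in frame 1 and (4.3, 5.9) in frame 2.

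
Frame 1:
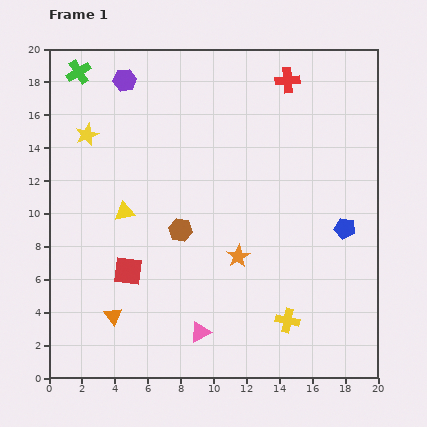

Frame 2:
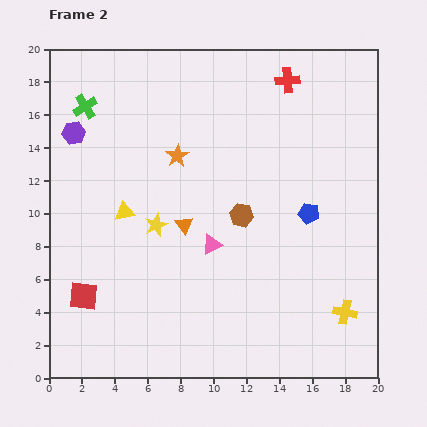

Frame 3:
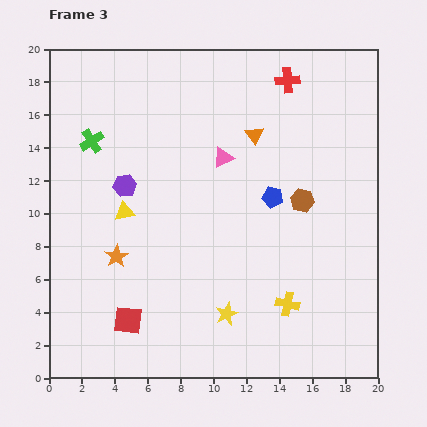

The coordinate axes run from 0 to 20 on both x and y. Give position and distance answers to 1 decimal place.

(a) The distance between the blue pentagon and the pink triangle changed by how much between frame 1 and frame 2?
-4.6

Distance in frame 1: 10.8. Distance in frame 2: 6.2.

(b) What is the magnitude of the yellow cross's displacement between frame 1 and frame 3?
1.0

The yellow cross moved from (14.5, 3.5) to (14.5, 4.5), a distance of √(0.0² + 1.0²) ≈ 1.0.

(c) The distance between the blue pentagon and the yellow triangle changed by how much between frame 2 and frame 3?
-2.2

Distance in frame 2: 11.2. Distance in frame 3: 9.0.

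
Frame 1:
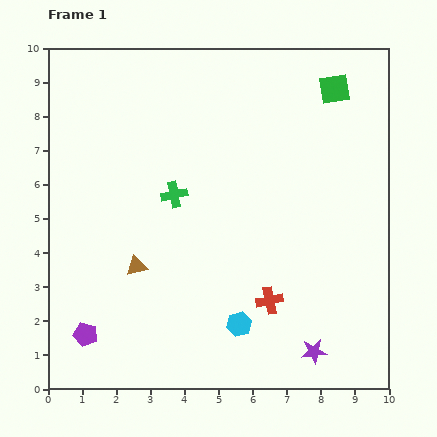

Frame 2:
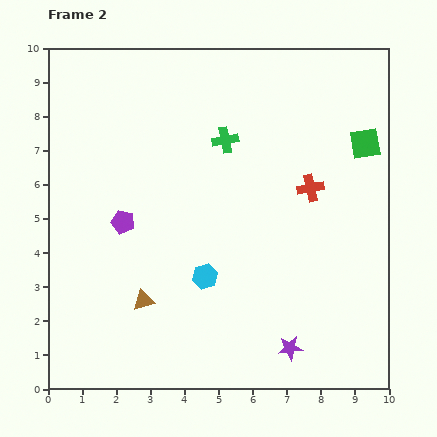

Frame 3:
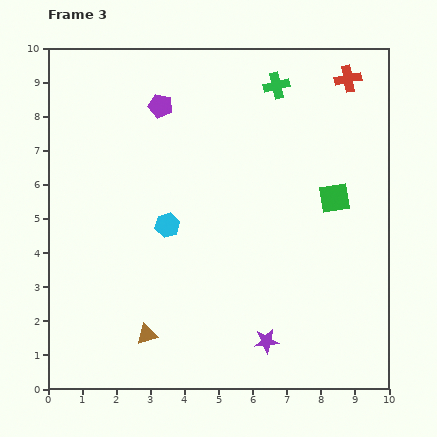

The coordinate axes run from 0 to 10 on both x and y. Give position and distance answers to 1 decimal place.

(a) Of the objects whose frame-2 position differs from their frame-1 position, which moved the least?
the purple star

(moved 0.7)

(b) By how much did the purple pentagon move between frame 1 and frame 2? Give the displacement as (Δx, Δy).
(1.1, 3.3)

The purple pentagon was at (1.1, 1.6) in frame 1 and (2.2, 4.9) in frame 2.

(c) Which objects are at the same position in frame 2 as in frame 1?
none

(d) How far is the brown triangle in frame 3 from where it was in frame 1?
2.0

The brown triangle moved from (2.6, 3.6) to (2.9, 1.6), a distance of √(0.3² + 2.0²) ≈ 2.0.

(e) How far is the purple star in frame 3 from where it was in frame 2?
0.7

The purple star moved from (7.1, 1.2) to (6.4, 1.4), a distance of √(0.7² + 0.2²) ≈ 0.7.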